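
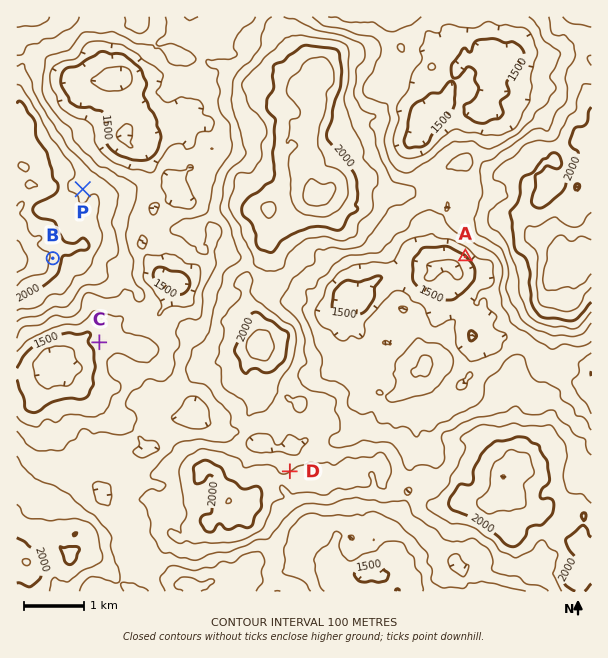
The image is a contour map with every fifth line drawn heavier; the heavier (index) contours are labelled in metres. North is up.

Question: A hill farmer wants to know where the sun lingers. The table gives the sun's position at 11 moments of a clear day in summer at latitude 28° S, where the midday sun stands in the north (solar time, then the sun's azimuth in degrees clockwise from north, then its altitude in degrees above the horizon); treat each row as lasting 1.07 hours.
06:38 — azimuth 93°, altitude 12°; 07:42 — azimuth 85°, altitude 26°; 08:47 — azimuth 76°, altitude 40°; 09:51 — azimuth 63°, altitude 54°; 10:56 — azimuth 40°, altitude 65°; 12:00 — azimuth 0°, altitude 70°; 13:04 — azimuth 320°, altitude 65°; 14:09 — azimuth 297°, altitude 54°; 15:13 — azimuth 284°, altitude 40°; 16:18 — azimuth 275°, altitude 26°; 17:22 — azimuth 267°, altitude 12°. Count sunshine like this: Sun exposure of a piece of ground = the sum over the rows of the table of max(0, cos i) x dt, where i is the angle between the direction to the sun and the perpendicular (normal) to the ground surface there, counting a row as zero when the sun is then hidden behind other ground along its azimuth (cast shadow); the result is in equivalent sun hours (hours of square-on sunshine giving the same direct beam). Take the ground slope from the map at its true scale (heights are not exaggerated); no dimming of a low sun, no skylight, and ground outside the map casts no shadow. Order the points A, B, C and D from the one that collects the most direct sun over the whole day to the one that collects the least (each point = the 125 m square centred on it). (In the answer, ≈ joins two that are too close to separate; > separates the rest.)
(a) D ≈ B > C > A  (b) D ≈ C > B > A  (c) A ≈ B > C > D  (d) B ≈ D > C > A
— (b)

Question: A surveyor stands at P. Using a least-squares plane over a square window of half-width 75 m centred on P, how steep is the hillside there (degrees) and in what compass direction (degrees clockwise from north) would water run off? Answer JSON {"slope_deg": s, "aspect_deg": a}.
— {"slope_deg": 12, "aspect_deg": 26}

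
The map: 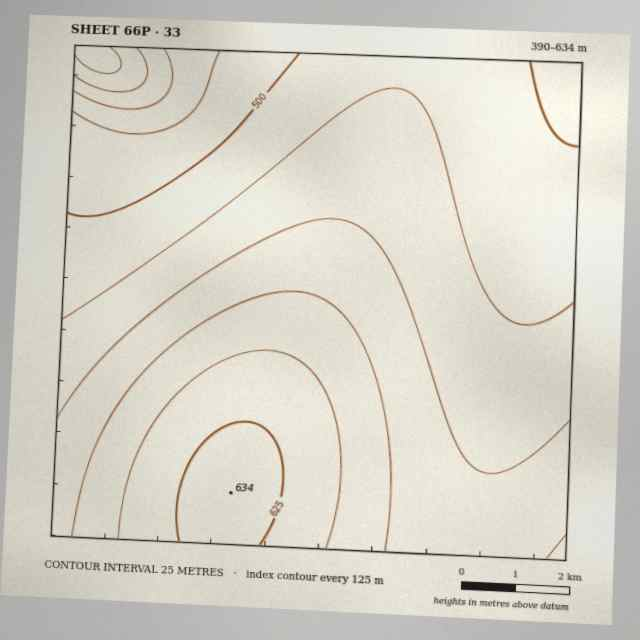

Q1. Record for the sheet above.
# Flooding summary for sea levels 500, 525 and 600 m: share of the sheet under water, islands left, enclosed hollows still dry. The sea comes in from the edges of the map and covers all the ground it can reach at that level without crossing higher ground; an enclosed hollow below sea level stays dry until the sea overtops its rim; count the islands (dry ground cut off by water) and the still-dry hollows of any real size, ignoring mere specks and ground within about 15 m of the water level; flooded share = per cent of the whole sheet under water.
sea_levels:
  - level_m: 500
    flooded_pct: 12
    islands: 0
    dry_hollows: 0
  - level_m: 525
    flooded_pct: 33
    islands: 0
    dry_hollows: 0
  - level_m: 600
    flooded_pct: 86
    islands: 0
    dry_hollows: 0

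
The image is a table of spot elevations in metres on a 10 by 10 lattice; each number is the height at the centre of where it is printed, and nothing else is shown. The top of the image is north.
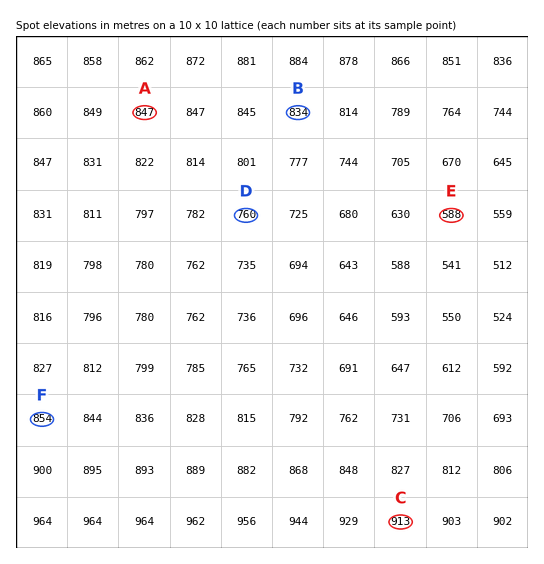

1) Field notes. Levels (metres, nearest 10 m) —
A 850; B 830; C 910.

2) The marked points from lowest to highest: E D F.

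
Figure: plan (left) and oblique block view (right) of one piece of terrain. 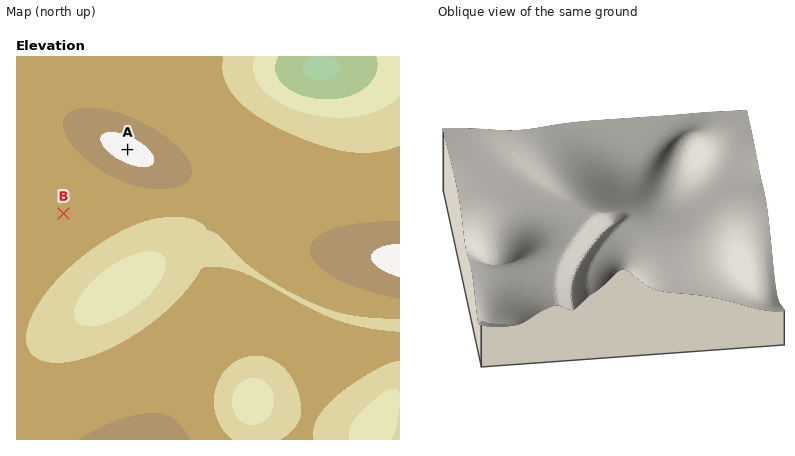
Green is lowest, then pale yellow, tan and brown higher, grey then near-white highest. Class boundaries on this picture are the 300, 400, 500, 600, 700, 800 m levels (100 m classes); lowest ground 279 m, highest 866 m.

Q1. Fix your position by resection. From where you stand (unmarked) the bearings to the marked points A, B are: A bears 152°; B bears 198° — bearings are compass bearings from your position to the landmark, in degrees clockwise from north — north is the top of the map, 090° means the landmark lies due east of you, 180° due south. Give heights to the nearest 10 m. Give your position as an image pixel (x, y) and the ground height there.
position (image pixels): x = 101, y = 99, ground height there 670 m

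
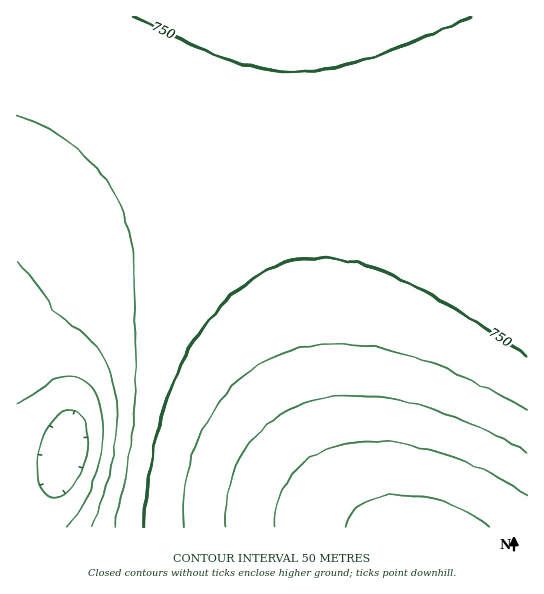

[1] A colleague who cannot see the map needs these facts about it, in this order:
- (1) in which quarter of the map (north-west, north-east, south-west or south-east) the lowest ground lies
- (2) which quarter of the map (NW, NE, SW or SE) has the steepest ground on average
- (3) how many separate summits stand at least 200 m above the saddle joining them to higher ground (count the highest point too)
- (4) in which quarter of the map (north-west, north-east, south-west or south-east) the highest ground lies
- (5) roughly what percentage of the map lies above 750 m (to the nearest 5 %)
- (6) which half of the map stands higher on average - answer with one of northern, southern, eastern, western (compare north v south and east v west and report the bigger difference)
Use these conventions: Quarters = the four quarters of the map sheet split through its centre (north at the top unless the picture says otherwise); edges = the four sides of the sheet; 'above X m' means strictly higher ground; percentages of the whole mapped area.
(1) The lowest ground is in the south-west quarter.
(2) The steepest ground, on average, is in the south-west quarter.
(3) Counting only tops that stand 200 m proud, the map has 1 summit.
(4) The highest ground is in the south-east quarter.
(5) About 35 % of the map lies above 750 m.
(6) Taken as a whole, the eastern half is higher than the western.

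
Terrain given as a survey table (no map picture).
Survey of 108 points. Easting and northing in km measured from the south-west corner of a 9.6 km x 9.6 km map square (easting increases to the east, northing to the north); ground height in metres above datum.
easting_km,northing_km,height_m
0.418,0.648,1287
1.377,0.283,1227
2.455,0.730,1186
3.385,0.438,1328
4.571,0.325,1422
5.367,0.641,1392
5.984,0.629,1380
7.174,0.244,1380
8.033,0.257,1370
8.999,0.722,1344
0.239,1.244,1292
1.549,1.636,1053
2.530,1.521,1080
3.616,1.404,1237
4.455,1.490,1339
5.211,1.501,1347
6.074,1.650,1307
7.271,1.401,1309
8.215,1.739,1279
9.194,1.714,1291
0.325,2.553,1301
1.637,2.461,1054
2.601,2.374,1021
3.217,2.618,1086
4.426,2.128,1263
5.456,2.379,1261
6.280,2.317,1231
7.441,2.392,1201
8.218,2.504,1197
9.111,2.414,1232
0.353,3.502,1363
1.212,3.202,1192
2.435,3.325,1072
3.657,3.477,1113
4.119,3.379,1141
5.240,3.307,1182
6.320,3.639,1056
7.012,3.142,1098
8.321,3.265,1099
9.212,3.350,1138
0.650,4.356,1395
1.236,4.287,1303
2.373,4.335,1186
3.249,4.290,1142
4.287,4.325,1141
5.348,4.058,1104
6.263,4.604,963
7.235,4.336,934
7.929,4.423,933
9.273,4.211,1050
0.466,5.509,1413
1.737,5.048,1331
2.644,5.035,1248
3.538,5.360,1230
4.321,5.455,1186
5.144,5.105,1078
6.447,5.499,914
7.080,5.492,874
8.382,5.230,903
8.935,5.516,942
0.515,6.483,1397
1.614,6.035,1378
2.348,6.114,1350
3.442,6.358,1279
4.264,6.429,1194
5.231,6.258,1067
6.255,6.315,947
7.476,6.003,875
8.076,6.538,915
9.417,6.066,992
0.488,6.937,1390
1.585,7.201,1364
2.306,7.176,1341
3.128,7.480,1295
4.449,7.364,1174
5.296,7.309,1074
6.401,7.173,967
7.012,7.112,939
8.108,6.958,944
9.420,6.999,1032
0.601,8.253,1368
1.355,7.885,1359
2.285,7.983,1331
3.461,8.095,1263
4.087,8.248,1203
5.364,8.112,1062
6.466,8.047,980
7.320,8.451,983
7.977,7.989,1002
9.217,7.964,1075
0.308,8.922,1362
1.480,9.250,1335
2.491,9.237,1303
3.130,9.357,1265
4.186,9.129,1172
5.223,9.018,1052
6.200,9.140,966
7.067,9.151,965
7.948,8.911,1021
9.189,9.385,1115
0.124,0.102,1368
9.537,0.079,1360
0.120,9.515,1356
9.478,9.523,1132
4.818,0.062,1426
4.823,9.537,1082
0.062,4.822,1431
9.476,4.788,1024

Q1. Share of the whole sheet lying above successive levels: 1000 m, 82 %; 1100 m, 66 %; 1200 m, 47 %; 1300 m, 29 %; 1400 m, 4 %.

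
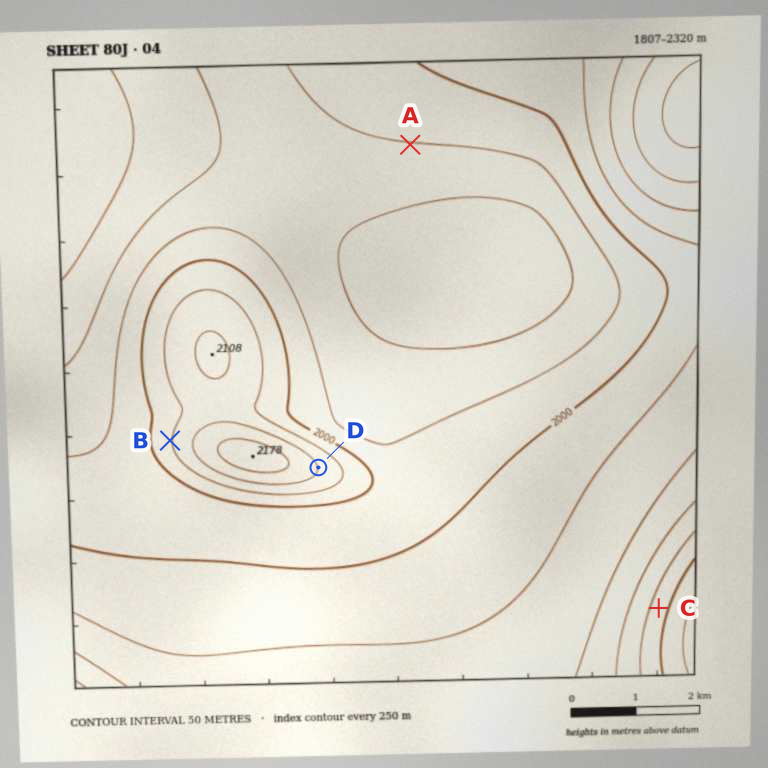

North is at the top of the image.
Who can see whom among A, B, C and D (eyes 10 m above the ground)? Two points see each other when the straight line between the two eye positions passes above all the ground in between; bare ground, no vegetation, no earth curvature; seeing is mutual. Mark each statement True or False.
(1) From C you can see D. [True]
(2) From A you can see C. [True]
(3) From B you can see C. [False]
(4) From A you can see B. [False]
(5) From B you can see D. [False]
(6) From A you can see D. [True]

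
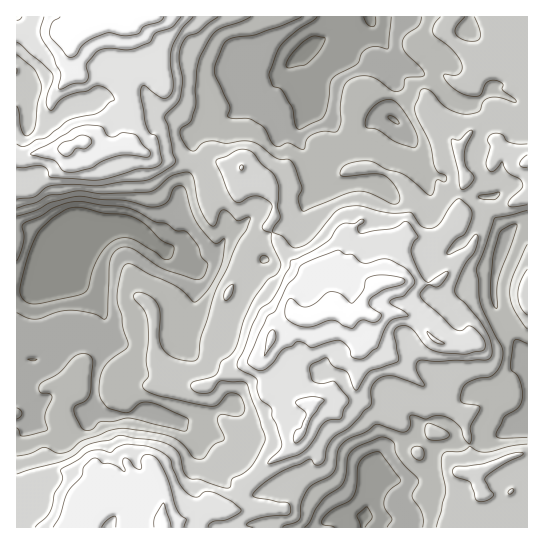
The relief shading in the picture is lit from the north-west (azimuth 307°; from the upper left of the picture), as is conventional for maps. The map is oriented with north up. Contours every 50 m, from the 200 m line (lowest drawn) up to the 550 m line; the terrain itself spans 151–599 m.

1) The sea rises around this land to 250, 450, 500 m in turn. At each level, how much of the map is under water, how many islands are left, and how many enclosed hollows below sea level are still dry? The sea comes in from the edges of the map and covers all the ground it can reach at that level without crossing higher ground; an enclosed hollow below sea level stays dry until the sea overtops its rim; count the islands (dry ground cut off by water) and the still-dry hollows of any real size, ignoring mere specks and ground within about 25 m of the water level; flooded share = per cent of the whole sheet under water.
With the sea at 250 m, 9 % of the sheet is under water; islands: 0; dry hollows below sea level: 0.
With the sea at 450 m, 78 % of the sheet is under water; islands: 1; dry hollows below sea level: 0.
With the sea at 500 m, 90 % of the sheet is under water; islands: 2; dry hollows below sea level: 0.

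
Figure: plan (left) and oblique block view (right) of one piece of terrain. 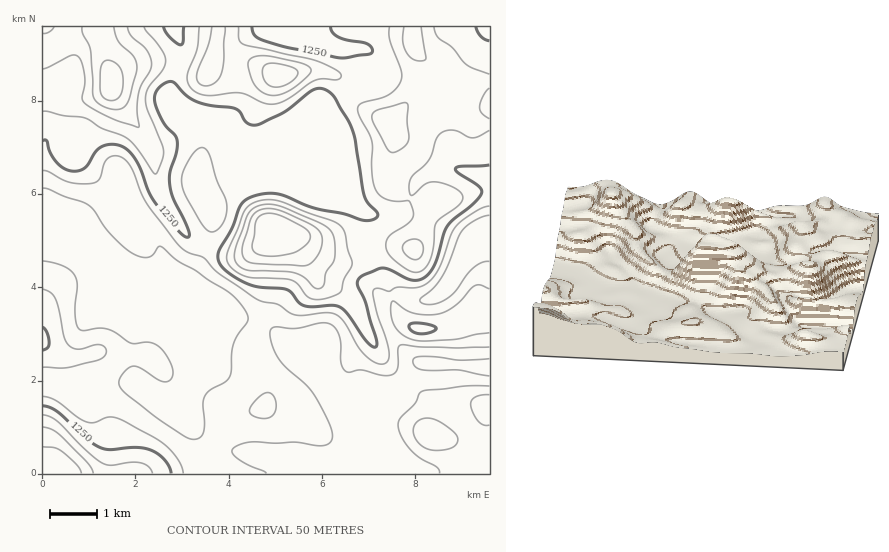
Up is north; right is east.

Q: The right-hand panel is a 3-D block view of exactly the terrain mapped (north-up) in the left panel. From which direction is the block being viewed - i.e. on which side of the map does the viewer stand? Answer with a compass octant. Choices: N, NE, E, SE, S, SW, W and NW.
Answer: S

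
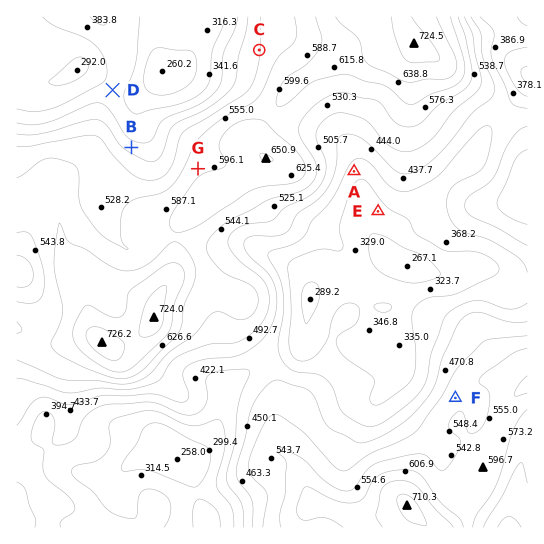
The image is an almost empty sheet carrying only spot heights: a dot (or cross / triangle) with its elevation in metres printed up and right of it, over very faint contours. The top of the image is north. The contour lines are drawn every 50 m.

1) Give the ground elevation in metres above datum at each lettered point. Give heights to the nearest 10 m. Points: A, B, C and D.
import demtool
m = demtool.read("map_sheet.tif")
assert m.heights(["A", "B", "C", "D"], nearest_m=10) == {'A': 380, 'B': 430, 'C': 500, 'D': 360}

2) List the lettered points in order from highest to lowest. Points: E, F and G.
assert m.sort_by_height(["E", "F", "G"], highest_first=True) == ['G', 'F', 'E']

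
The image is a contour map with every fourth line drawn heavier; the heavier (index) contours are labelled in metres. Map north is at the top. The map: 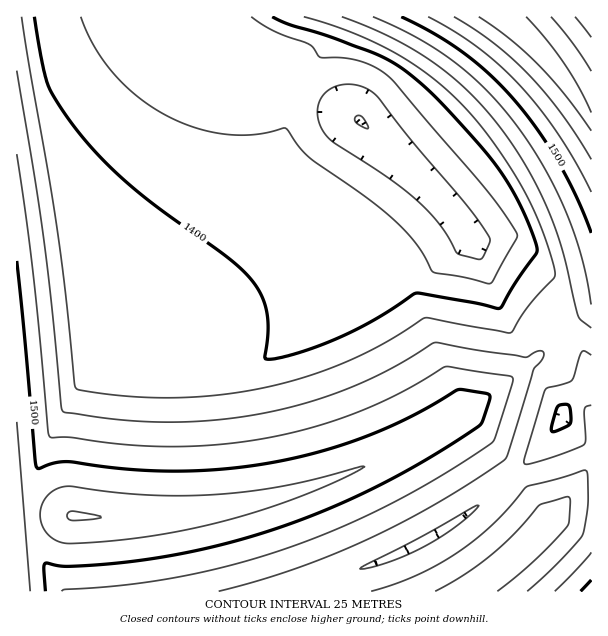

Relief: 1325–1595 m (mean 1435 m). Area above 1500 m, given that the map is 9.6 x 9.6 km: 14.5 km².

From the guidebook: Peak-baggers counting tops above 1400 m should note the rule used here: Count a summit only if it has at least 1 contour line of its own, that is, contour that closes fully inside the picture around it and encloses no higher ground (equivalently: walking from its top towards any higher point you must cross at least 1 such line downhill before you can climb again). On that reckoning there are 1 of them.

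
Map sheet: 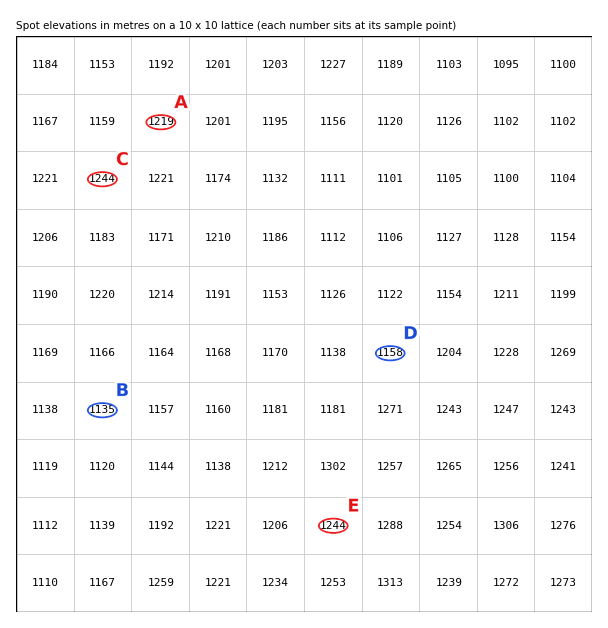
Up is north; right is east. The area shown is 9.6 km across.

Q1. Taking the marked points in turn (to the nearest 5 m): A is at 1220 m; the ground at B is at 1135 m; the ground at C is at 1245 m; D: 1160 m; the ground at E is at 1245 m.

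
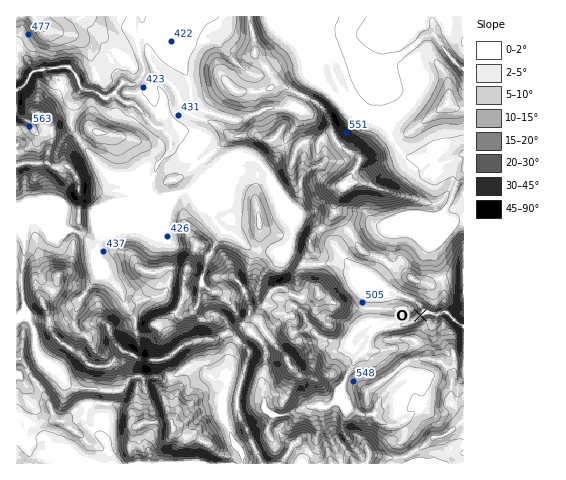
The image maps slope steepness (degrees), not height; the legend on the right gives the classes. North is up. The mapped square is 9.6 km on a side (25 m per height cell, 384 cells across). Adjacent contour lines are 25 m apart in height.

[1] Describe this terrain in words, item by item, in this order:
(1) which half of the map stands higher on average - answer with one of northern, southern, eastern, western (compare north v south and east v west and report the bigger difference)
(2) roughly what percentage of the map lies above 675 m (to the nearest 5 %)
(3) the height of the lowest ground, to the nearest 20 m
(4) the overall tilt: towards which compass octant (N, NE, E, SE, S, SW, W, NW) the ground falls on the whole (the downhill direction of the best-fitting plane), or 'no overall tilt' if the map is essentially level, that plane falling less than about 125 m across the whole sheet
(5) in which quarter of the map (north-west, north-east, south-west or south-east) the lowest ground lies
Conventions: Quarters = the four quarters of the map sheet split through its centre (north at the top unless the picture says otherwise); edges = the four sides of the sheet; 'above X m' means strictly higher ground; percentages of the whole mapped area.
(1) On average the southern half of the map is the higher ground.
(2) Ground above 675 m makes up about 15 % of the sheet.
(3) The lowest ground is at about 300 m.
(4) On the whole the ground falls towards the north.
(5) The lowest ground is in the north-west quarter.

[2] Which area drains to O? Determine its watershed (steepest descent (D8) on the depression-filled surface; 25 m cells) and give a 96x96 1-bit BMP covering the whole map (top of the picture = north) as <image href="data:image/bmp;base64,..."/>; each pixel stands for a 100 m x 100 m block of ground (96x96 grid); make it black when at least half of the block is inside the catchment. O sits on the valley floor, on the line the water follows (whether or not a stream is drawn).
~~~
<image width="96" height="96" href="data:image/bmp;base64,Qk2+BAAAAAAAAD4AAAAoAAAAYAAAAGAAAAABAAEAAAAAAIAEAAATCwAAEwsAAAIAAAAAAAAA////AAAAAAAAAAAAAAAHgH/gAAAAAAAAAAAPwP/x4AAAAAAAAAAf4f//+AAAAAAAAAAf4////gAAAAAAAAAf9////wAAAAAAAAA//////4AAAAAAAAA///////AAAAAAAAB///////wAAAAAAAB///////4AAAAAAAD///////8AAAAAAAD///////8AAAAAAAH///////4AAAAAAAH///////wAAAAAAAH///////gAAAAAAAH///////gAAAAAAAD///////gAAAAAAAD///////gAAAAAAAD///////wAAAAAAAD///////gAAAAAAAB///////gAAAAAAAB///////AAAAAAAAB///////AAAAAAAAA//////4AAAAAAAAA//////wAAAAAAAAA//////wAAAAAAAAB//////gAAAAAAAAH/////+AAAAAAAAAH//////AAAAAAAAAH//////gAAAAAAAAD//////gAAAAAAAAB//////AAAAAAAAAAP/////AAAAAAAAAAH/////AAAAAAAAAAH///4AAAAAAAAAAAH//AAAAAAAAAAAAAD/+AAAAAAAAAAAAAD4AAAAAAAAAAAAAABwAAAAAAAAAAAAAAAAAAAAAAAAAAAAAAAAAAAAAAAAAAAAAAAAAAAAAAAAAAAAAAAAAAAAAAAAAAAAAAAAAAAAAAAAAAAAAAAAAAAAAAAAAAAAAAAAAAAAAAAAAAAAAAAAAAAAAAAAAAAAAAAAAAAAAAAAAAAAAAAAAAAAAAAAAAAAAAAAAAAAAAAAAAAAAAAAAAAAAAAAAAAAAAAAAAAAAAAAAAAAAAAAAAAAAAAAAAAAAAAAAAAAAAAAAAAAAAAAAAAAAAAAAAAAAAAAAAAAAAAAAAAAAAAAAAAAAAAAAAAAAAAAAAAAAAAAAAAAAAAAAAAAAAAAAAAAAAAAAAAAAAAAAAAAAAAAAAAAAAAAAAAAAAAAAAAAAAAAAAAAAAAAAAAAAAAAAAAAAAAAAAAAAAAAAAAAAAAAAAAAAAAAAAAAAAAAAAAAAAAAAAAAAAAAAAAAAAAAAAAAAAAAAAAAAAAAAAAAAAAAAAAAAAAAAAAAAAAAAAAAAAAAAAAAAAAAAAAAAAAAAAAAAAAAAAAAAAAAAAAAAAAAAAAAAAAAAAAAAAAAAAAAAAAAAAAAAAAAAAAAAAAAAAAAAAAAAAAAAAAAAAAAAAAAAAAAAAAAAAAAAAAAAAAAAAAAAAAAAAAAAAAAAAAAAAAAAAAAAAAAAAAAAAAAAAAAAAAAAAAAAAAAAAAAAAAAAAAAAAAAAAAAAAAAAAAAAAAAAAAAAAAAAAAAAAAAAAAAAAAAAAAAAAAAAAAAAAAAAAAAAAAAAAAAAAAAAAAAAAAAAAAAAAAAAAAAAAAAAAAAAAAAAAAAAAAAAAAAAAAAAAAAAAAAAAAAAAAAAAAAAAAAAAAAAAAAAAAAAAAAAAAAAAAAAAAAAAAAAAAAAAAAAAAAAAAAAAAAAAAAAAAAAAAAAAAAAAAAAAAAAAAAAAAAAAAAAA="/>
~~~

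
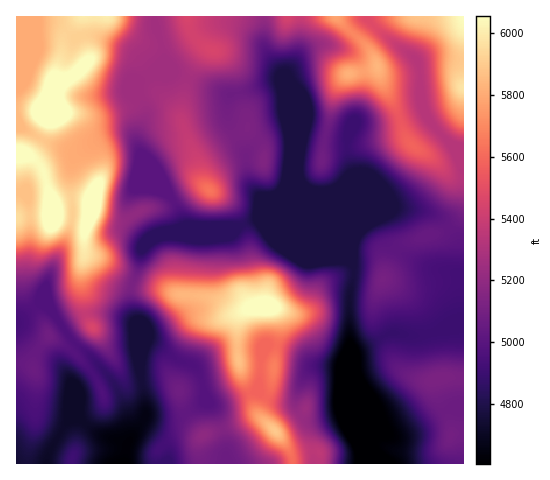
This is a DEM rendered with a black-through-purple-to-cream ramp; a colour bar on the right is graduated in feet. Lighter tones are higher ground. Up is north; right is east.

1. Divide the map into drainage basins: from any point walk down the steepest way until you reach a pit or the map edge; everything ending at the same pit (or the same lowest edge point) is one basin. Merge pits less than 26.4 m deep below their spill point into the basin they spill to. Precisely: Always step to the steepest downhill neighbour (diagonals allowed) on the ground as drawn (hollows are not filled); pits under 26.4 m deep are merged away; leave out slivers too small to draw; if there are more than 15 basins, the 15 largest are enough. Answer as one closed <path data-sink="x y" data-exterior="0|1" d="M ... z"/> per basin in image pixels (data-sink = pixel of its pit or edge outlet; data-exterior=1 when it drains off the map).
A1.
<path data-sink="371 463" data-exterior="1" d="M463 16l-382 0-18 23-1 15-10 40-1 17-7 23-13 18-15 2 0 63 44-1 22 3 7-1-5 20 1 15 11 6 24 23 18 6 24 1 17 6 29 2 14 6 10 8 6 1 6-2-6 10 0 37 3 15 10 20 7 22 25 26 8 14 2 10 170 0z"/><path data-sink="124 463" data-exterior="1" d="M60 216l-35 0-9 2 0 245 276 1-1-10-8-14-25-26-7-22-10-20-3-15 0-37 6-8-12-1-10-8-14-6-29-2-17-6-24-1-18-6-24-23-11-6-1-15 6-20z"/><path data-sink="17 24" data-exterior="1" d="M80 16l-64 1 1 137 14-2 13-18 7-23 1-17 10-40 1-15z"/>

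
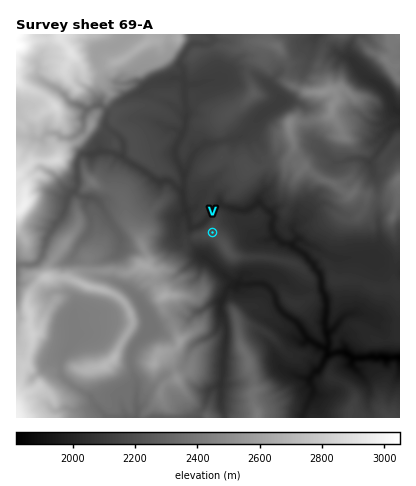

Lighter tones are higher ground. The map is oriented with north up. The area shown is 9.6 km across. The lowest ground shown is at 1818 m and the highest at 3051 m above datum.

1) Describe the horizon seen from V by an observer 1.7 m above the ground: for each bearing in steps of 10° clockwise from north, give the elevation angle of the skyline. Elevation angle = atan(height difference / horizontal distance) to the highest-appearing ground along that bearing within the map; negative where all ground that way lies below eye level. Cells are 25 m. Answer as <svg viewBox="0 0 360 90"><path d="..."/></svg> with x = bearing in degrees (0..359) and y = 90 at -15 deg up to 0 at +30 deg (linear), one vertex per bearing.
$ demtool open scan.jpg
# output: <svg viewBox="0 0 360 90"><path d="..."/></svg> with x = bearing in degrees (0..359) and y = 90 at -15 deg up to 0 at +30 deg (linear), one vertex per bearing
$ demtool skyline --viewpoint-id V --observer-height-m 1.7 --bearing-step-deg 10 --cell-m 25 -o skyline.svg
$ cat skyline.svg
<svg viewBox="0 0 360 90"><path d="M0 60l10-2 10-2 10 0 10-5 10 2 10 2 10 0 10 2 10 3 10 3 10-1 10-5 10-4 10-1 10 7 10-1 10-1 10 1 10-13 10-4 10-6 10 0 10 1 10-3 10 5 10 3 10 4 10-4 10 3 10 2 10 0 10 0 10 3 10 0 10 0"/></svg>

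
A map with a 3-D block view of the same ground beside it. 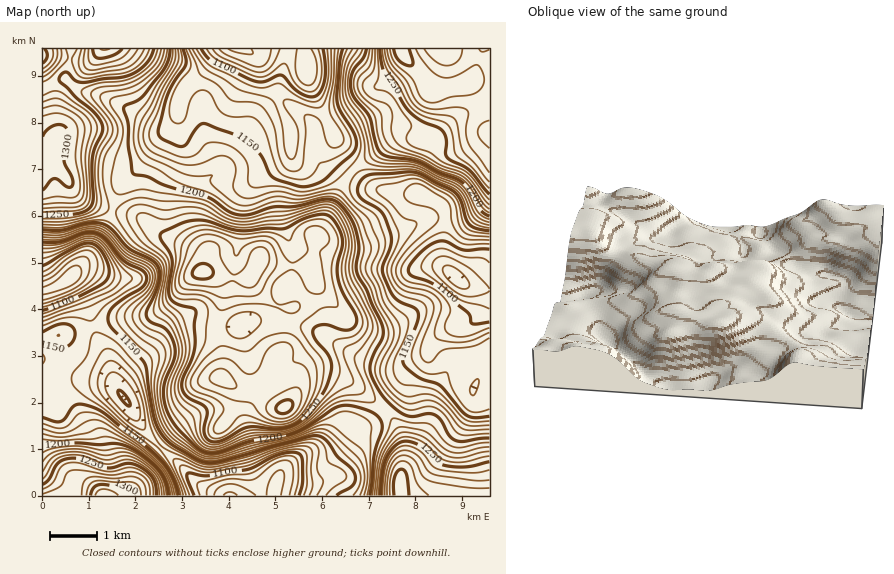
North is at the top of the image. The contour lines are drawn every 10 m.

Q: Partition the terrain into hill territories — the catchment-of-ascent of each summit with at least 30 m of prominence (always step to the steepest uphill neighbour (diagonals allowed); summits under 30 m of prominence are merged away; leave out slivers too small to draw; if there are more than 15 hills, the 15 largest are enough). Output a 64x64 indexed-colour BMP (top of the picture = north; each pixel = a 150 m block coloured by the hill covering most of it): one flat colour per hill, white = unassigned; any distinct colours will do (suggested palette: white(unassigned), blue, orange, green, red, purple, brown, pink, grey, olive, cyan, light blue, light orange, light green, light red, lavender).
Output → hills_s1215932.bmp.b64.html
<image width="64" height="64" href="data:image/bmp;base64,Qk12CAAAAAAAAHYAAAAoAAAAQAAAAEAAAAABAAQAAAAAAAAIAAATCwAAEwsAABAAAAAAAAAA////ALR3HwAOf/8ALKAsACgn1gC9Z5QAS1aMAMJ34wB/f38AIr28AM++FwDox64AeLv/AIrfmACWmP8A1bDFAEREREREREREREREREIiIiIlVVVVVVVVVVVVVVVVVVVVRERERERERERERERCIiIiIiVVVVVVVVVVVVVVVVVVVVVEREREREREREREQiIiIiIiIlVVVVVVVVVVVVVVVVVVVURERERERERERERCIiIiIiIiVVVVVVVVVVVVVVVVVVVVRERERERERERERCIiIiIiIiIlVVVVVVVVVVVVVVVVVVVEREREREREREQiIiIiIiIiIiIlVVVVVVVVVVVVVVVVVUREREREREREQiIiIiIiIiIiIiIlVVVVVVVVVVVVVVVVREREREREREQiIiIiIiIiIiIiIiJVVVVVVVVVVVVVVVVEREREREREQiIiIiIiIiIiIiIiIiJVVVVVVVVVVVVVVURERERERERCIiIiIiIiIiIiIiIiIlVVVVVVVVVVVVVVRERERERERCIiIiIiIiIiIiIiIiIiIiIlVVVVVVVVVVVERERERERCIiIiIiIiIiIiIiIiIiIiIiJVVVVVVVVVVUREREREREIiIiIiIiIiIiIiIiIiIiIiIiVVVVVVVVVVREREREREIiIiIiIiIiIiIiIiIiIiIiIiIlVVVVVVVVVEREREREIiIiIiIiIiIiIiIiIiIiIiIiIiJVVVVVVVVUREREREQiIiIiIiIiIiIiIiIiIiIiIiIiIiVVVVVVVVREREREQSIiIiIiIiIiIiIiIiIiIiIiIiIiJVVVVVRFVERERERBEiIiIiIiIiIiIiIiIiIiIiIiIiIlVVVVRERUREREREERIiIiIiIiIiIiIiIiIiIiIiIiISJVVVRERFREREREQRESIiIiIiIiIiIiIiIiIiIiIRERESVUREREREREREQRERESIiIiIiIiIiIiIiIiIiEREREREURERERERERERBERERIiIiIiIiIiIiIiIiIhERERERERFERERERERERBERERESIiIiIiIiIiIiIiIhEREREREREURERERERERBERERERESIiIiIiIiIiIiIREREREREREREUREREREREEREREREREREREREiIiIRERERERERERERERERREREREQREREREREREREREREREREREREREREREREREREURERERBERERERERERERERERERERERERERERERERERERFERERBERERERERERERERERERERERERERERERERERERERREREERERERERERERERERERERERERERERERERERERERFkREERERERERERERERERERERERERERERERERERERERE2ZkQRERERERERERERERERERERERERERERERERERETMzZmYRERERERERERERERERERERERERERERERERERETMzNmZmERERERERERERERERERERERERERERERERERETMzM2ZmZhERERERERERERERERERERERERERERERERETMzMzZmZmYRERERERERERERERERERERERERERERERERMzMzNmZmZhEREREREREREREREREREREREREREREREREzMzM2ZmZmYRERERERERERERERERERERERERERERERETMzMzZmZmZhEREREREREREREREREREREREREREREREREzMzNmZmZmYRERERERERERERERERERERERERERERERETMzM2ZmZmZmERERERERERERERERERERERERERERERERMzMzZmZmZmYREREREREREREREREREREREREREREREREzMzNmZmZmZhEREREREREREREREREREREREREREREREzMzM2ZmZmZmYREREREREREREREREREREREREREREREzMzMzZmZmZmZhEREREREREREREREREREREREREzMzMzMzMzNmZmZmZmYRERERERERERERERERERERETMzMzMzMzMzM2ZmZmZmZhERERERERERERERERERERETMzMzMzMzMzMzZmZmZmZmYRERERERERERERERERERETMzMzMzMzMzMzNmZmZmZmZmERERERERERERERERERETMzMzMzMzMzMzM2ZmZmZmZmZhEREREREREREREUREETMzMzMzMzMzMzMzZmZmZmZmZmYRERERERERERERRERBMzMzMzMzMzMzMzNmZmZmZmZmZmERERERERERERFEREQzMzMzMzMzMzMzM2ZmZmZmZmZmYREREREREREREURERDMzMzMzMzMzMzMzZmZmZmZmZmZmEREREREREREURERDMzMzMzMzMzMzMzNmZmZmZmZmZndxERERERERERREREMzMzMzMzMzMzMzM2ZmZmZmZmZ3d3ERERERERERFEREMzMzMzMzMzMzMzMzZmZmZmZmd3d3cRERERERERFEREQzMzMzMzMzMzMzMzNmZmZmZnd3d3d3EREREREREUREQzMzMzMzMzMzMzMzM2ZmZmd3d3d3d3cRERERERERRERDMzMzMzMzMzMzMzMzhmZnd3d3d3d3d3ERERERERRERDMzMzMzMzMzMzMzMzOIhnd3d3d3d3d3dxERERERFEREMzMzMzMzMzMzMzMzM4iId3d3d3d3d3d3cRERERFEREQzMzMzMzMzMzMzMzMziIh3d3d3d3d3d3d3EREREURERDMzMzMzMzMzMzMzMzOIiHd3d3d3d3d3d3dxEREUREREMzMzMzMzMzMzMzMzM4iId3d3d3d3d3d3d3EREUREREQzMzMzMzMzMzMzMzMz"/>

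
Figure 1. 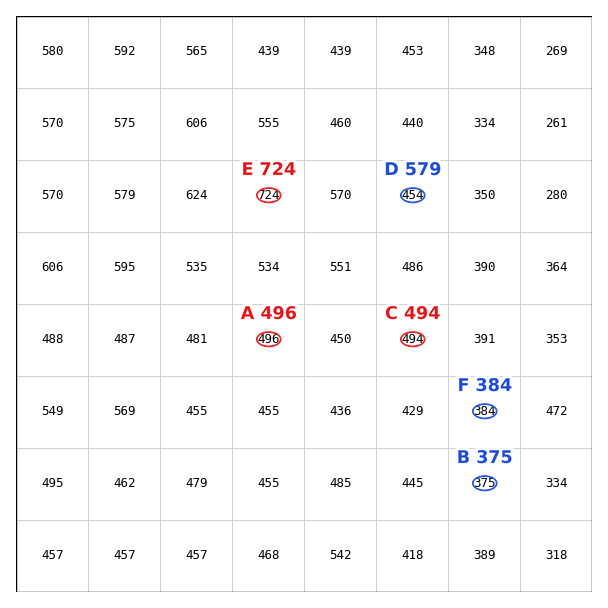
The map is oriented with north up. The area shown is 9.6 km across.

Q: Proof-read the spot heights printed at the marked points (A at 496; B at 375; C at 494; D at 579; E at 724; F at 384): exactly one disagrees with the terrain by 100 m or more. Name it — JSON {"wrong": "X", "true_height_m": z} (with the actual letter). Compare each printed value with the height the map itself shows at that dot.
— {"wrong": "D", "true_height_m": 454}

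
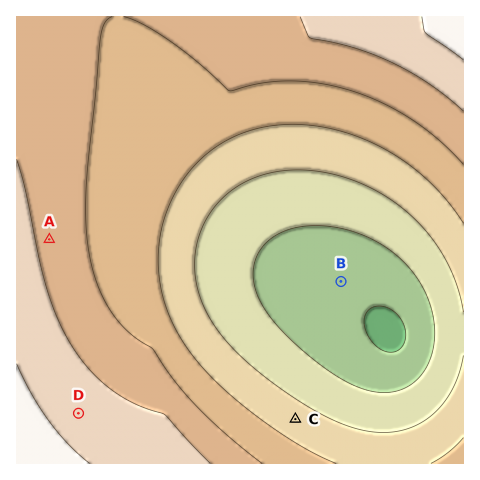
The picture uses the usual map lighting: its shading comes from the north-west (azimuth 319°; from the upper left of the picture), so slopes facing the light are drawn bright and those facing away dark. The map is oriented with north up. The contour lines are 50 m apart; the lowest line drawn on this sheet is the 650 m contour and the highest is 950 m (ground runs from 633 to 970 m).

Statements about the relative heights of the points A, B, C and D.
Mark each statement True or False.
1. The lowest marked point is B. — True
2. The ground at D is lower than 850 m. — False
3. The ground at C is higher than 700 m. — True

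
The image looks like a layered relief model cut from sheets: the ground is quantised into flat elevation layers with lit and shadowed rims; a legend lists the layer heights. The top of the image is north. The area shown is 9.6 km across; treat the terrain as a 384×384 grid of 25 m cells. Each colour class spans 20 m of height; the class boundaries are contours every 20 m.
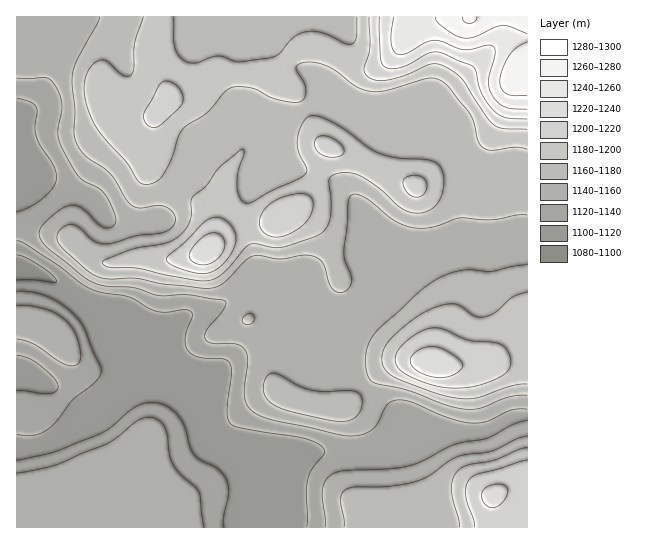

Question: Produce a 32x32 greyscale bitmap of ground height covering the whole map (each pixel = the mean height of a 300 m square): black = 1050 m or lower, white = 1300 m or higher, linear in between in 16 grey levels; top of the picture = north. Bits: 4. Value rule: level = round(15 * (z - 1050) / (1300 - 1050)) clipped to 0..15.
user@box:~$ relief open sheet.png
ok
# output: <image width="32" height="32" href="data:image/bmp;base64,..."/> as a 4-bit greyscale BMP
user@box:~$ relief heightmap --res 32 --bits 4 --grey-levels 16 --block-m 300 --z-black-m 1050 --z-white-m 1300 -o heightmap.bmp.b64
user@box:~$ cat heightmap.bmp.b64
<image width="32" height="32" href="data:image/bmp;base64,Qk12AgAAAAAAAHYAAAAoAAAAIAAAACAAAAABAAQAAAAAAAACAAATCwAAEwsAABAAAAAAAAAAAAAAABEREQAiIiIAMzMzAERERABVVVUAZmZmAHd3dwCIiIgAmZmZAKqqqgC7u7sAzMzMAN3d3QDu7u4A////AGZmZmZmZVREREZ3d3d4mqpmZmZmZmVURERWd3d3eJqqZmZmZmZlVEREVmd3d3iaqlZmZmZmVUREREVWZmZ4mZpEVWZmZVREREREVVVVZneIRERFZmVERERERVVVVVVWZ1VENFZlRERVVWZmVVVVVVZVRDNEVENEVnd3d2VVZ3ZmREREM0MzRGd3d3dmZ4mId0RFVDMzM0RmdmZmeJqqqZhFVlQzM0REVmZmZnmruqqZVmZDMzNFVWZmZmZ4mqqZmWZlQzMzRWZmZmZmZ4mZiIhmVDMzREVWZmZmZmZ4iIiIVEM0RVVWZmZWZmZmZ3h3iDM0VmZ3iIZlZmd2ZmZ3d3czRniIiZqoZmZndmZmZmZnRWd3eIibuYiHd3ZmZmZmZlVnZmZ3iamJmYh2ZmZmZmZFZmVmZniZiaqYdmd3d3d3RFVVZ3d4iIiZmHZ4mYd3d0RFVniHeIh3iIh3iZmHeIhERWd4iHeIh3eIiIiYh3iIRFZ3iIh3eId4mZiHd3d4iERWeImYh3eHeJmId3d3iIhEVoiZmYh3d3iId3d3d4mqRFaJmZmYh3iIh3d3d3iKzFVXiYiZmIiIiHd4iId4m91mZ4iImYiIiIh4iZqYiaveZmZ4iIiIiIiIiImruqu7zWZmd3iId3d3eIiIq8zMzM1mZmd4iHd3d3d3eKvM3e3d"/>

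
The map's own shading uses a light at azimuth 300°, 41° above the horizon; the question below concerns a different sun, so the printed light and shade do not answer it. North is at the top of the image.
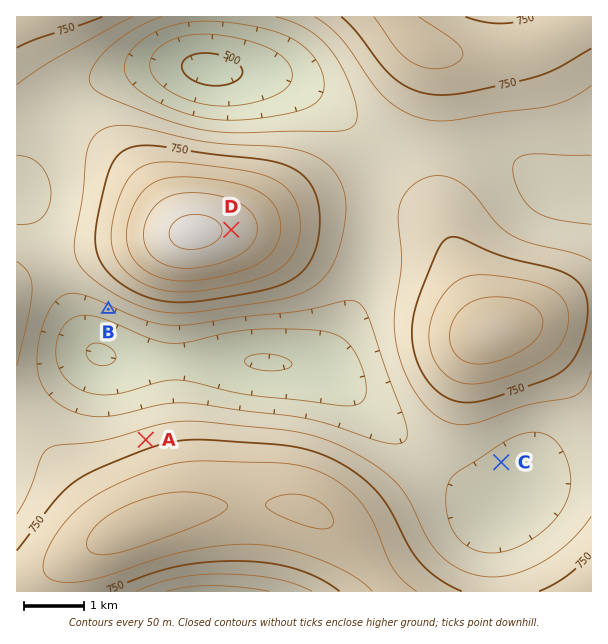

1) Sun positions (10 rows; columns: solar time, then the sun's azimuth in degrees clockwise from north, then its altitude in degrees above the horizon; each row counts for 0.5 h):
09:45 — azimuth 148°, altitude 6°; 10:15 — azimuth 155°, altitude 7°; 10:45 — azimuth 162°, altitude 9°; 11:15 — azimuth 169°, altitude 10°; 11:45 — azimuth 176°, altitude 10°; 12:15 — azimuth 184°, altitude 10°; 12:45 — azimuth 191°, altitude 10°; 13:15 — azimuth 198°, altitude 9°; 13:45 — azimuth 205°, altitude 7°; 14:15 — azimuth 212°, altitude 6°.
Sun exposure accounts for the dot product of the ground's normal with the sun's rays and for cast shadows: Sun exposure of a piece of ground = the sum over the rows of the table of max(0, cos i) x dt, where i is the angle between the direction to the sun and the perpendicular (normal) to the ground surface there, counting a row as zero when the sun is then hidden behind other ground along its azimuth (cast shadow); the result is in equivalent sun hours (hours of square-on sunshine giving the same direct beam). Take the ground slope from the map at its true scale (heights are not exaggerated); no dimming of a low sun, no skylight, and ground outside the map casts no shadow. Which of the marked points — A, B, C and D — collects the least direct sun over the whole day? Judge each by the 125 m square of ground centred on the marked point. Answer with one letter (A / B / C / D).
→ A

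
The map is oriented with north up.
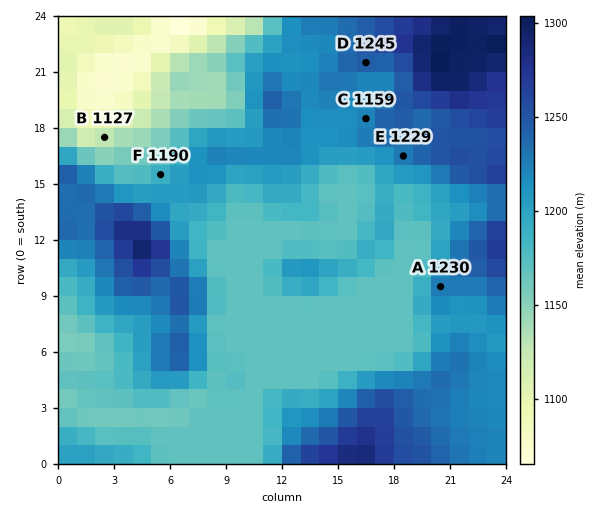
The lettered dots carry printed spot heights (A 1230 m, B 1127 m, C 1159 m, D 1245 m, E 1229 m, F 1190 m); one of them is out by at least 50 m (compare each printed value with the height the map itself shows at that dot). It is C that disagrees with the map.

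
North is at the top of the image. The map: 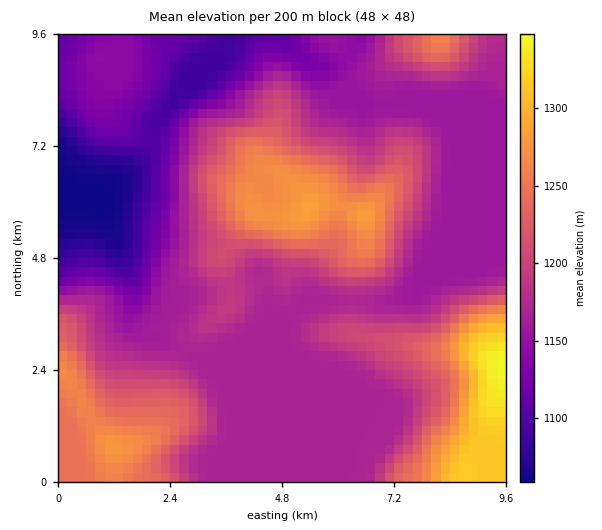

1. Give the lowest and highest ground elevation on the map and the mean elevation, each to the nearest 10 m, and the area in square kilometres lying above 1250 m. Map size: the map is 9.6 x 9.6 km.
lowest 1060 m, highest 1350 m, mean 1180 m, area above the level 12.7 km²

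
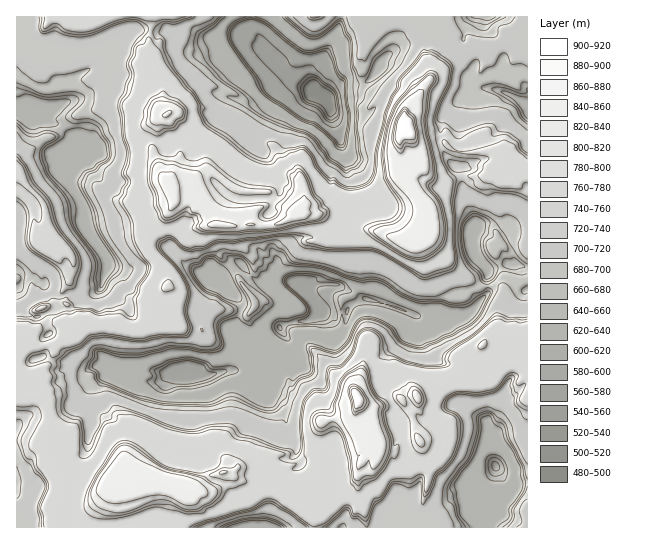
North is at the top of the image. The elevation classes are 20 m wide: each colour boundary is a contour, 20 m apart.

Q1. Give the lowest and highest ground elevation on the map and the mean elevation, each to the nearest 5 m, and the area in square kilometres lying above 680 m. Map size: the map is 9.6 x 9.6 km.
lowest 490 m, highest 910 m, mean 720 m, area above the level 69.2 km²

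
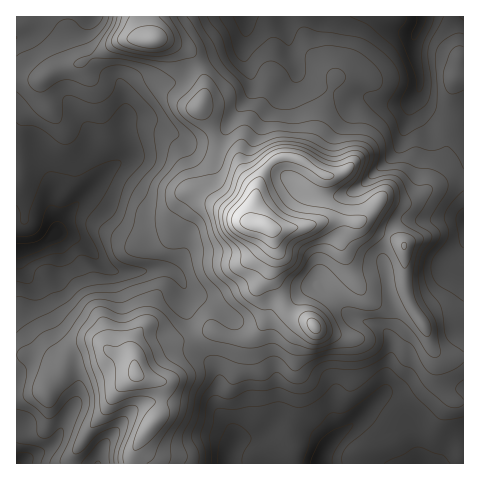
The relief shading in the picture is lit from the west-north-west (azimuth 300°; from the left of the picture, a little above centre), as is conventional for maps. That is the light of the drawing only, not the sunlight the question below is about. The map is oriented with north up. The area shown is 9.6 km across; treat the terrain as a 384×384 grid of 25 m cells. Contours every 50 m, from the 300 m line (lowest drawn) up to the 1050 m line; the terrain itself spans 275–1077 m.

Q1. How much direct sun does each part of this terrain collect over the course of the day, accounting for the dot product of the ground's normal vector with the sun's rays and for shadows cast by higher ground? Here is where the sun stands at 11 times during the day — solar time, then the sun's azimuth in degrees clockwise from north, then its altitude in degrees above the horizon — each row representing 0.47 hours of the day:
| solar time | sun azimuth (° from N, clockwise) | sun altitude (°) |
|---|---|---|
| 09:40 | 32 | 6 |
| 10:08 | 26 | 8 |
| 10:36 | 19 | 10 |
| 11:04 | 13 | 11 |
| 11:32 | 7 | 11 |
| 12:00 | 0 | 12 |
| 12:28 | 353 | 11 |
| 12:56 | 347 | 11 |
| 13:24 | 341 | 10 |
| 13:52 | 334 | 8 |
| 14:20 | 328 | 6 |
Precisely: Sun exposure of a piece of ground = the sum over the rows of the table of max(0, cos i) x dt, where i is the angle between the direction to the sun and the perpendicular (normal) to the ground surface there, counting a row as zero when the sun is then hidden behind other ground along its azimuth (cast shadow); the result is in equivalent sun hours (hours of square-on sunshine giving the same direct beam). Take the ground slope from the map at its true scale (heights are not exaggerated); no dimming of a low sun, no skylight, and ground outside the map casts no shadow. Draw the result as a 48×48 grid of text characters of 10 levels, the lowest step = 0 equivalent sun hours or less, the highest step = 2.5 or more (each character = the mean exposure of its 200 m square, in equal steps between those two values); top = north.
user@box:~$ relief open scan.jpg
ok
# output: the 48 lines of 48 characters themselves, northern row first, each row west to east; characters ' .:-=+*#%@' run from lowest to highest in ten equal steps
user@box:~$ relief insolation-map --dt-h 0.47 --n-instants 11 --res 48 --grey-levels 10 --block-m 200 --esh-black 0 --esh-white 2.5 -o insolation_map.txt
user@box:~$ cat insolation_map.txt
--======+++++*****+++++==========+==+==-:::-===+
::--===+*##***##**++**+====++==+*****++=:.:+*++*
====+++*#*=-::::-=+*++===++++==+********+==+++**
*++++**#+.       .:=====++++===+++**++***+====+*
=++++++=.          :=++++++++=-==+++=+++++=--==-
=+++-:...         .-+**#*=+++=--========++=::-=-
-=-:   ...       .:=***#*+=====-----------=-:---
..      ..      .-=**+++++=--=+=--:::.:::.:--:. 
...::.          :+**+==-=+====+==--:::....-==:..
..:--:.         .-+=----**+=++++==--===---++=-::
....:::.            .::=*++***+++===++**+++++=--
.   .::......:-:.    :-+*+*###***+++++*+==++===-
..   .::::...:---.  .-+**+#%@@%#*+*#%#*+=+*+=---
::......:::::::---::-=+*+*@@@@@@##%@@@*==+++=---
--::...::..::::-======+**%@@@@@@@@@@@#=-=*+++=--
=--::::::.:-=====+**===*%@%=..-#@@@@*::=##++++=-
=--:::::.:-=++****#*++++%@*.   .+%#-..-@@#***+==
--:::::..-=++++*###*++++#%*=-.       -%@@*++++=-
.::.::..-===++======+*****+++=:.    :*@%*+++-:::
.::.:..-====++=-:..:=#@%#++**+==-::=*#*-:-=-....
:::.  -+=======-.  .:+#%*+*##########*-  ...... 
--:. .-=++++=--:..  .:=+=+*#@@@@%*+++=. .:..::::
.....:::=+++=--::. ......::=++=-.  ..  .-****+=-
   :-=-..-===-::::::.                  .=#%*=::-
  .+***-..----::.::::.            ..    :-:   .-
-+#%#*+*-......  .:--::.    ..     ....  ... .:-
##%#**+++-        :::::.            :::....:::--
*===++++**=::-=+=:....             .:--::::-----
*+-===+*##%%%%%*+-:.     .       ...:--:::-=====
**+=++*%@%##**+=---:.. ...   ::::....:--.:==++++
++++***#%%#****+--=--:.     .-=*+-.  .:-:.=+====
=++++****####%%#+====:.    .:=*%%*-    .:.-**=--
=+++++**+*%%%#*+++===-::.....:=*#*+=.     .=*=::
+++*+++***#%#=::-==------:.    .:-=**+-    .-=--
++++*+=-+****+=----:..:::.        .:--=:    .=++
+==++=:.:-=+**+=--:.                   ......=++
--===-:::.:==+====-:.                   .....:--
.-==--:...:-=+*##*+=:......               ..  ..
:==-:....:--:-+**+=::...                  ..    
===-.  ..:-.   ....  ..                 .......:
-:::.  .::.      .:.                   .::...:-=
      .--.    :--:::.                 .:-:....::
     .-+-    -*+-:.::.  ......       .---:::.   
...  :=+.   :+=.  ..::. ...:::...   :-----:::.  
-::..-+-   .+-   ..::.....::--:.   :==----::::.:
.   :+=.   +=. ..:-==:.:-------:..:===--:::..:-=
   -++.   -+:..::-===::-----:::..:++-:::.:...:-=
 .=+=:   .-:...:::::-::::::::::..:-::::...::.:::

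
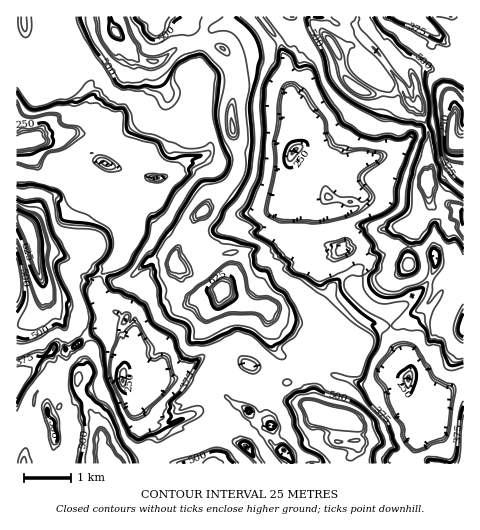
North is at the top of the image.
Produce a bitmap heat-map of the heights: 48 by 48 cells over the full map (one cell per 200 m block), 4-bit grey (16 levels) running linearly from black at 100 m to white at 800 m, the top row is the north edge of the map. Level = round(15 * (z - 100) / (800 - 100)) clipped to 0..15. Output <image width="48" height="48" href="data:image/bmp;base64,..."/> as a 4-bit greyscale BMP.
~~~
<image width="48" height="48" href="data:image/bmp;base64,Qk32BAAAAAAAAHYAAAAoAAAAMAAAADAAAAABAAQAAAAAAIAEAAATCwAAEwsAABAAAAAAAAAAAAAAABEREQAiIiIAMzMzAERERABVVVUAZmZmAHd3dwCIiIgAmZmZAKqqqgC7u7sAzMzMAN3d3QDu7u4A////AHd3d4mruod3eImZmHZ3ZneJmqmGVVVmZ3d3d3mrqYd3d3eIh2Z3ZnmZqqqHZURVVnd4h3mrmHZ3d3d3d2d3d4mau7qYZTNEVnd4h3mql1VWZ3d3d3d2d5mqu7qXVDMzVnd4h3mZhlVVZnd3d3dmeJu7u7qGVDMzRnd4d3mZdURVZ2d3d2Z3eKu7u6l1QzMzRnd4d4mYdDNFZ3d3d3d3eau6qYdVMzMzRWd3d5mHYzM0Vnd3d3d3eJmYh3ZVMzMzRVd3eJl3QzMzRXd3d3d3d3iHd2VUMzM0VVV3d5mGMzMzRWd3d3d3d3d3d3ZDMzNFVVVnd4mGMzMzRVZ3d2Z3d3d3d3ZTMzRVZnZmd3h2QzNEVnd3d3d3h3d3d3dVMzRVd3d2Zmd2QzNVV3d3d3eIh3d3d3dlREVWd5iHd3dlVDRVZ4mYh3iZmHd3d3dlVVVneJmYiHdVVEVWd4mZmJmZmYd3d3dlVVZ3eZmZmHdlVFVniZq6mZmqmYd3d2ZlVmZ3eJmZmHdVVVV4mau7u7u7qXd3dmVVVWd3eIm7mXZVVWd4mbu9y7u6mHd3ZlVWZVZ3d4q7mHZVZnd4mau93LmZh3d3ZVVndmZ3d4rLl3ZWd3d5mpm826mYd3ZmZVZ3d3d3d4vLh3dlZneJq6mau6mYdmVVVWVneYd3d5zKh3d1VWiZu6mZqph3dlVVVVVneZdmd6zKmHd3VWeJqpmZqph3ZVVVRFVneIdmd73Kl3d3VVZ5mpmZmZh2VVVVRFV3eIh3iM3Kh3d3VVV4mZmYh3dVVVVVVVZ4iZl4mt25d3ZmVVV3iZmYd3ZVVVVVVVd4mZmJm9yoZmVVVVVneZupd2VUQzMzRFVniZmZq6mYZlVVVVVVeJq5h2VTMzMzNEVVaJmpq4iHZVVVVVVVZ4mZmHZUMzNERERVZ5qpmXd2VVVVVVVVV3mZmYZUMzNEMzRVZ5q5l1VVVVVVVVVEVXiImZdUMzMzM0VVV5u5dlVVVVVVVVVVVWd3iZdlMzMzMzRVVoqoZUNFVVVUVVVVZmZ3iZhlMzMzMzNFVomXRCM0VVVVVVVWZ3dniZhlMjMzRERFVXmWIhETNFVVVVVmd3d3mZhlMzM0VVVVVWiVISIjM0VVVWd3d3d4qphlMzM1VWd3d2iFIjMzRVVVVnd3d3d4qphlQzM1V3d3iImFI0VUVVVVVnd3d3d5qphlQzNFZ3iJmaqEI1d2ZmVWZ3d4h3d4mphlQzRWd4mZmrqEM2d3d3Znd3eIiHd4mZhlQ0VXiauqqqp1NHd3d3d3iJmZh3d4mZhlVFVnmrqZqql1Vnd3d3d3mZmZh3d4mZl1VVV4q6mZqal3d3d3d3d4maqqmHd5mZl2VWZ5qpmamZmHd3d3d3eJq7qqqYiZmZmHVnd5upmqmZh3d3d3d3eau7qZqZmaqZmHZ3eKupqpmHd3d3d3d3ibu6mZmZmZmZl3d3ibqaqZh3dmd3d3d3mry6l3mZmZmZh3d3iqmamYd2ZWd3d3d4mru5h3iZmZmYdnd3mZmamHZVVndw=="/>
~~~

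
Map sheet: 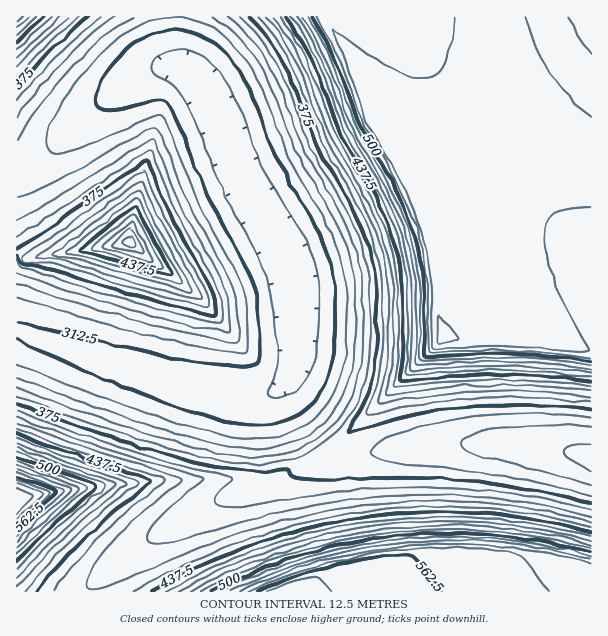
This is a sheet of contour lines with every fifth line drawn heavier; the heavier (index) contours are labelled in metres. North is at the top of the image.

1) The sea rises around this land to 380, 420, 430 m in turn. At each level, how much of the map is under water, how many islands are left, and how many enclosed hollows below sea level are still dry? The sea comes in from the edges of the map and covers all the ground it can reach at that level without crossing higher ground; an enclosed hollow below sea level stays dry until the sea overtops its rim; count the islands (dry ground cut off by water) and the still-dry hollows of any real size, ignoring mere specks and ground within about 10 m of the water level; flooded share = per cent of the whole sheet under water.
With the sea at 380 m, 45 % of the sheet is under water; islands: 1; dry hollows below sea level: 0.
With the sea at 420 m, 58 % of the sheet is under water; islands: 1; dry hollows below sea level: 0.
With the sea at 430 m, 61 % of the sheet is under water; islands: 1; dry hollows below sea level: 0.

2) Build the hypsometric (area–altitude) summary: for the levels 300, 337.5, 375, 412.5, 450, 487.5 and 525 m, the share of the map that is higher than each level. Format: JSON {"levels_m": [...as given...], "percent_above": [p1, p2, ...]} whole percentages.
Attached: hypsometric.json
{"levels_m": [300, 337.5, 375, 412.5, 450, 487.5, 525], "percent_above": [95, 74, 57, 44, 35, 29, 22]}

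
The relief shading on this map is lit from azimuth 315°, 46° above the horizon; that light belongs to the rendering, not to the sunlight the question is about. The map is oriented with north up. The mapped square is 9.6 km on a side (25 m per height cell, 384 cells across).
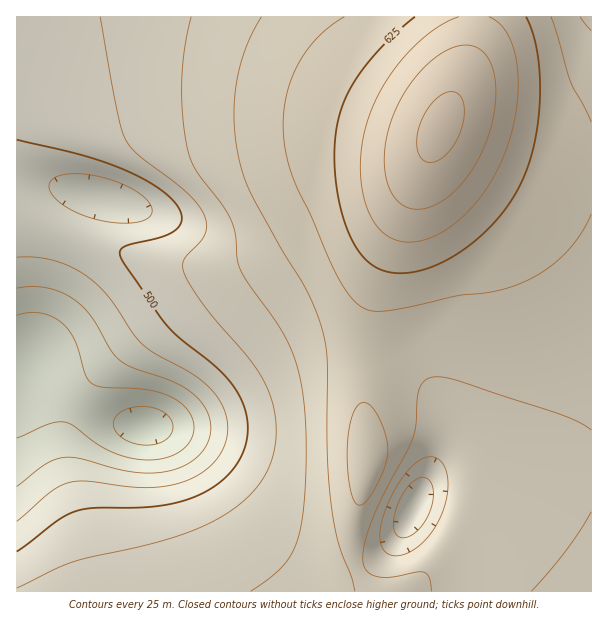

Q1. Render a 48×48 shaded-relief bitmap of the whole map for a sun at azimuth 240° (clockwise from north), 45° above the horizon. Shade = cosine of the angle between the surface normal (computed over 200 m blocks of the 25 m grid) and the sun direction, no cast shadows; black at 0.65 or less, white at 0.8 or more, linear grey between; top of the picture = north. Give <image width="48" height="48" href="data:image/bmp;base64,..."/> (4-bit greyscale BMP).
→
<image width="48" height="48" href="data:image/bmp;base64,Qk32BAAAAAAAAHYAAAAoAAAAMAAAADAAAAABAAQAAAAAAIAEAAATCwAAEwsAABAAAAAAAAAAAAAAABEREQAiIiIAMzMzAERERABVVVUAZmZmAHd3dwCIiIgAmZmZAKqqqgC7u7sAzMzMAN3d3QDu7u4A////AFVVVVVVVWZmZmZmZnd3dlRFVVZmZmZmZmZlVVVVVVZmZmZmZneHZERVVVZmZmZmZmZmVVVVVVVmZmZmZniHUyNFVVZmZmZmZmZmVVVVVVVWZmZmZ3iHUQJGZmZmZmZmZmZmVVVVVVVVZmZmZ4iYUQFGd2ZmZmZmZmZmVVVVVVVVZmZmd4mYUQBHmHZmZmZmZmZmVUREREVVZmZmd4mpYQA3qYZmZmZmZnZmVEQzM0RVZmZneImpcgAnqpdmZmZmZmZmVDMiIzRVZmZ3eJqqhAAnq5dmZmZmZmZlQyIREjRWZ3d3eJqqhRAmq5dmZmZmZmZlQxEAEjRWd4d3iJqqhSElipdmZmZmZmZVMhAAE0V4iIiIiZqpdTIkeIdmZmZmZmZUMhERNGeJmpmIiaqpdTI0Z3dmZmZmZmVVQyIjVomruqmZmaqpdTI0VmZmZmZmZlVVRERFeJu8y6qZmaqoZDM0VmZmZmZmZlVmVVVniavMy6qZmaqYZDNEVmZmZmZmZlVmZmd4mrvMy6mZmZmYZENFZmZmZmZmZlZnd4iJmru7uqmZmZmXZURFZmZmZmZmZlZ3iImZqqq6qpmImZmHZURVZmZmZmZmZmZ4iZmZmqqqmZiIiZmHZVVWZmZmZmZmZmd4mZmZmZmZmYiIiZmHZlVmZmZmZmZmZmeJmaqpmZmYiIiIiJmHdmZmZ3ZmZmZmZneJmqqpmZiIiIiIiImId2ZmZ3ZmZmZmZniJmqqZmYiIiIiIiImId3dmZmZmZmZmZniJmamZmIiIiIiIiImYh3d3ZmZmZmZmZniJmZmZiIiIiIiIiJmZiId3ZmZmZmZmZniImZmYiIiIiIiIiJmZmId3ZmZmZmZmZXeIiIiId3d3eIiIiJmZmYh3ZmZmZmZlVXd4h3dmZmZneIiIiJmZmYh3ZlVWZmZVVXd3ZlVERFZ3iJmIiJmZmZiHZlVVVlVVVWZlRDMzRWeJmZmYiImZmZiHZlVVVVVVVVVDMiNFaJqrqpmYiImaqZmHZlVEVVVVVUQzM0V4mrvLqpmIiImaqpmHZVRERVVVVURERniavMy6qZiIiImZqpmHZVRERFVVVVVWeJq7zLupmIiIiIiZqpmHZVQzNEVVVWZ3iaq7qpmIiIiIiIiZmZmHZVQzM0RVVWd4iZmZmIiIiIiIiIiJmZmHZlQzMzREVXd3iIiIiIiIiIiIiHiJmZmHdlQyIjNERHd3d3d3d3eIiIiIh3eImZmHdlQyIiNERGZ3d3d3d3d4iIiHd3d4iZiHdlQyIiM0RGZnd3d3d3d3d3d3d3d3iIiHdlQyIiI0RGZnd3d3d3d3d3d3d3d3iIiHdlQyIRIjRGZnd3d3d3d3d3d3d3d3eIiHZlQyIRIjRGZmd3d3d3d3d3d3d3Zmd3d3ZlQyIREiNGZmd3d3d3d3d3d3d2ZmZ3d3ZlQyIREiM2Zmd3d3d3d3d3d3dmZmZnd3ZlQyIRESM2ZmZ3d3d3d3d3d3ZmZmZmZ2ZlQzIRESI2ZmZnd3d3d3d3d2ZmZmZmZmZlRDIhESIg=="/>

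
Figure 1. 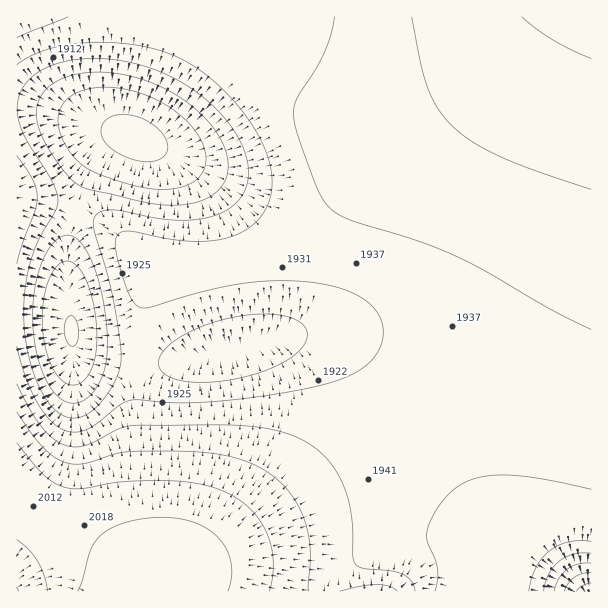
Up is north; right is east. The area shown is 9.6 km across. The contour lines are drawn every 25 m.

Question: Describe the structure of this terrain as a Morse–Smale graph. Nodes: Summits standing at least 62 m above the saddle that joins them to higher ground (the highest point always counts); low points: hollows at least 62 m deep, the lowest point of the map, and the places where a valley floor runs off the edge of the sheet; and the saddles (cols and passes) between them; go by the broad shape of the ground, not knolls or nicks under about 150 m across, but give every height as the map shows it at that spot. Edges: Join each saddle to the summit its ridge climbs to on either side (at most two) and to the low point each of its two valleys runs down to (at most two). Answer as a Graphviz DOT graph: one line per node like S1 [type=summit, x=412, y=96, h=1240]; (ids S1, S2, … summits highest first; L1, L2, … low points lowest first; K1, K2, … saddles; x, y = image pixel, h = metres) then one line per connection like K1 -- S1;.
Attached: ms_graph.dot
graph terrain {
  S1 [type=summit, x=159, y=581, h=2043];
  S2 [type=summit, x=588, y=17, h=2008];
  L1 [type=low, x=591, y=591, h=1784];
  L2 [type=low, x=140, y=138, h=1821];
  L3 [type=low, x=72, y=332, h=1824];
  K1 [type=saddle, x=42, y=512, h=2012];
  K2 [type=saddle, x=417, y=405, h=1932];
  K3 [type=saddle, x=188, y=38, h=1931];
  K4 [type=saddle, x=75, y=209, h=1890];
  K1 -- S1;
  K1 -- L1;
  K1 -- L3;
  K2 -- S1;
  K2 -- S2;
  K2 -- L1;
  K2 -- L2;
  K3 -- S1;
  K3 -- S2;
  K3 -- L2;
  K4 -- S1;
  K4 -- S2;
  K4 -- L2;
  K4 -- L3;
}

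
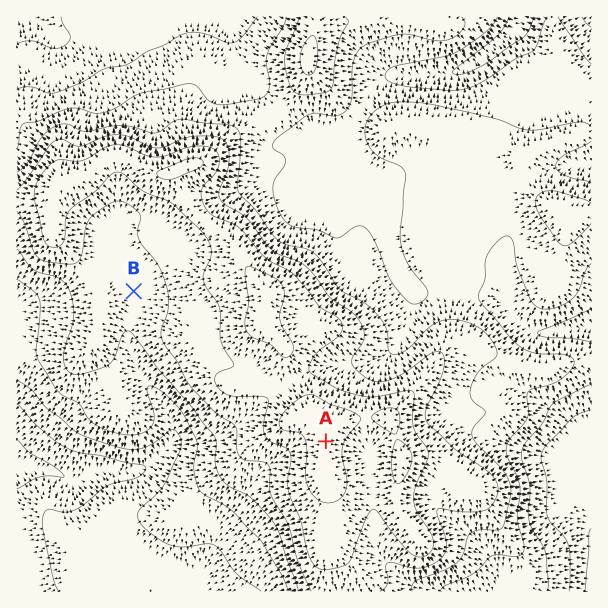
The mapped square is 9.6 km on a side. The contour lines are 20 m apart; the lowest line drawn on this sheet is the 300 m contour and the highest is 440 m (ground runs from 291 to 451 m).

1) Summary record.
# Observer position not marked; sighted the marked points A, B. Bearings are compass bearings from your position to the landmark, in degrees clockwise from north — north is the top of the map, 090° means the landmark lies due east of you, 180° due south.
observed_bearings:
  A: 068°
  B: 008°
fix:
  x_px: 100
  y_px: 533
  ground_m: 335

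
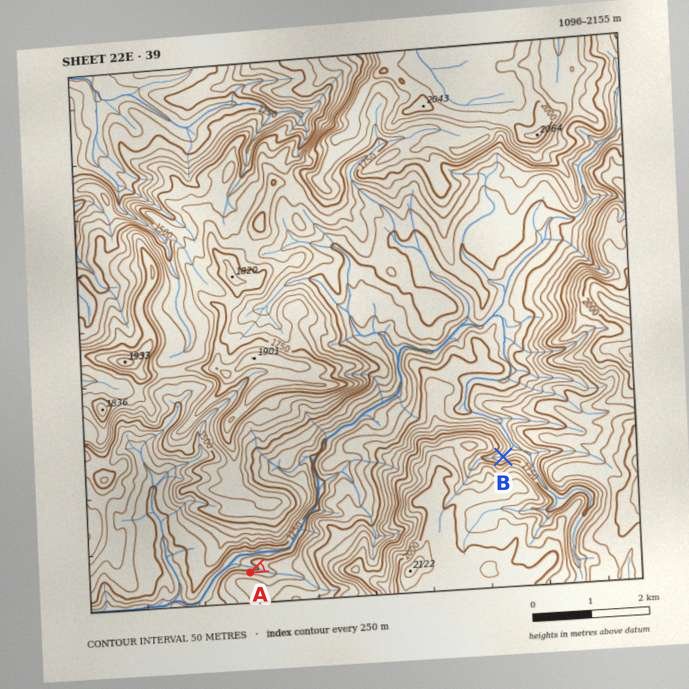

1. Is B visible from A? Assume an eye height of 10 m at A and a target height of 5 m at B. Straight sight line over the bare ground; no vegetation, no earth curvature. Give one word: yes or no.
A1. no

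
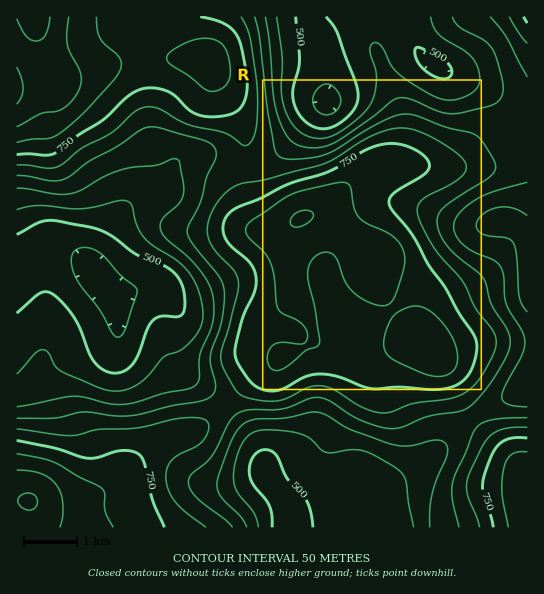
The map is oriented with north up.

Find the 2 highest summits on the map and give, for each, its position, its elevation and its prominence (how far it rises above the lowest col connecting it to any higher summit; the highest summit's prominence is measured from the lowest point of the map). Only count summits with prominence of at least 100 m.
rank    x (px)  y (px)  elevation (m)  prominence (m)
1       29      502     905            230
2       301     218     853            163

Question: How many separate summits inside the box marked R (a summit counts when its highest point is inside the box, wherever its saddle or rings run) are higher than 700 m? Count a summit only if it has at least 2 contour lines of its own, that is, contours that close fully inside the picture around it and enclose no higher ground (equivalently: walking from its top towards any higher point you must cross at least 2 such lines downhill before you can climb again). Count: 1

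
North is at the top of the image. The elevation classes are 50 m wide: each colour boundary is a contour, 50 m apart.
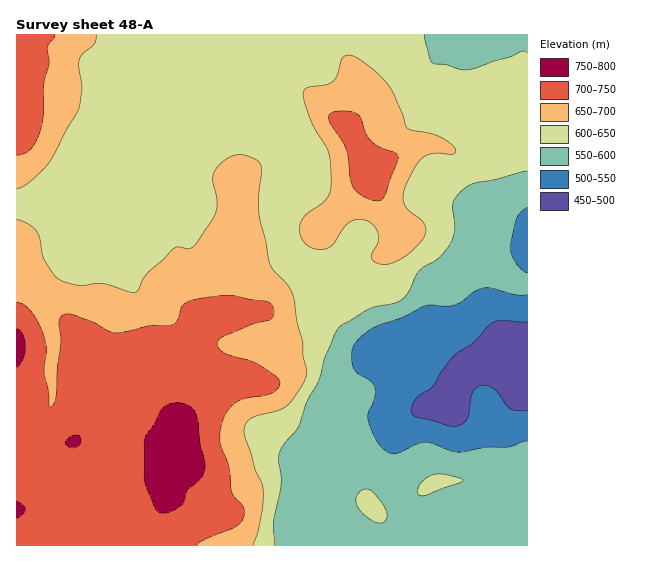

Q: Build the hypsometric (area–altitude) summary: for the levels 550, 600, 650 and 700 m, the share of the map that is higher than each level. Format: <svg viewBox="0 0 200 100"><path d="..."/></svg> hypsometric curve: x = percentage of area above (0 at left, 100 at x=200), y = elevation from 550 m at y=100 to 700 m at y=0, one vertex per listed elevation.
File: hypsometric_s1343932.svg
<svg viewBox="0 0 200 100"><path d="M182 100l-33-33-70-34-36-33"/></svg>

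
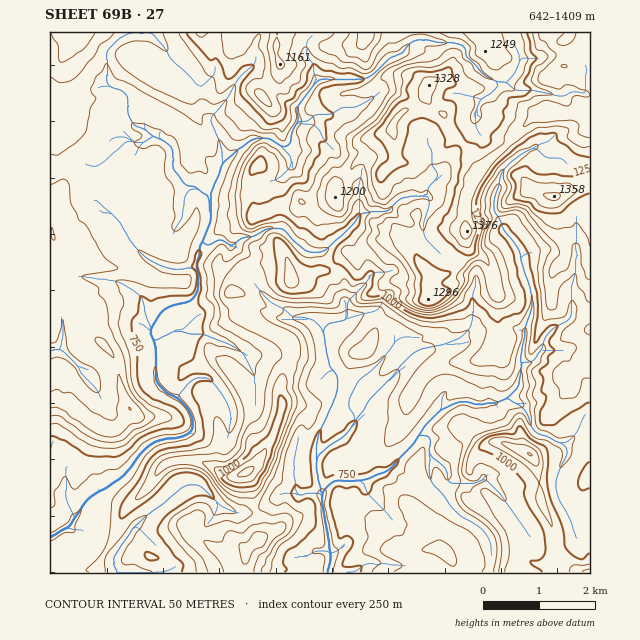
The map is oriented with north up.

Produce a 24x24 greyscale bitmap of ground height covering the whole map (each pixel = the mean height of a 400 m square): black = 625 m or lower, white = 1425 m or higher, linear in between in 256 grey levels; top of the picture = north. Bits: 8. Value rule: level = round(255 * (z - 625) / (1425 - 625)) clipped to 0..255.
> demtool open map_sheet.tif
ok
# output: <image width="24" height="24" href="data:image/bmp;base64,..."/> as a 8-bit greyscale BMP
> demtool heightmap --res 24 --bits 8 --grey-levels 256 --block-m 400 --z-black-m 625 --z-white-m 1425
<image width="24" height="24" href="data:image/bmp;base64,Qk12BgAAAAAAADYEAAAoAAAAGAAAABgAAAABAAgAAAAAAEACAAATCwAAEwsAAAABAAAAAAAAAAAAAAEBAQACAgIAAwMDAAQEBAAFBQUABgYGAAcHBwAICAgACQkJAAoKCgALCwsADAwMAA0NDQAODg4ADw8PABAQEAAREREAEhISABMTEwAUFBQAFRUVABYWFgAXFxcAGBgYABkZGQAaGhoAGxsbABwcHAAdHR0AHh4eAB8fHwAgICAAISEhACIiIgAjIyMAJCQkACUlJQAmJiYAJycnACgoKAApKSkAKioqACsrKwAsLCwALS0tAC4uLgAvLy8AMDAwADExMQAyMjIAMzMzADQ0NAA1NTUANjY2ADc3NwA4ODgAOTk5ADo6OgA7OzsAPDw8AD09PQA+Pj4APz8/AEBAQABBQUEAQkJCAENDQwBEREQARUVFAEZGRgBHR0cASEhIAElJSQBKSkoAS0tLAExMTABNTU0ATk5OAE9PTwBQUFAAUVFRAFJSUgBTU1MAVFRUAFVVVQBWVlYAV1dXAFhYWABZWVkAWlpaAFtbWwBcXFwAXV1dAF5eXgBfX18AYGBgAGFhYQBiYmIAY2NjAGRkZABlZWUAZmZmAGdnZwBoaGgAaWlpAGpqagBra2sAbGxsAG1tbQBubm4Ab29vAHBwcABxcXEAcnJyAHNzcwB0dHQAdXV1AHZ2dgB3d3cAeHh4AHl5eQB6enoAe3t7AHx8fAB9fX0Afn5+AH9/fwCAgIAAgYGBAIKCggCDg4MAhISEAIWFhQCGhoYAh4eHAIiIiACJiYkAioqKAIuLiwCMjIwAjY2NAI6OjgCPj48AkJCQAJGRkQCSkpIAk5OTAJSUlACVlZUAlpaWAJeXlwCYmJgAmZmZAJqamgCbm5sAnJycAJ2dnQCenp4An5+fAKCgoAChoaEAoqKiAKOjowCkpKQApaWlAKampgCnp6cAqKioAKmpqQCqqqoAq6urAKysrACtra0Arq6uAK+vrwCwsLAAsbGxALKysgCzs7MAtLS0ALW1tQC2trYAt7e3ALi4uAC5ubkAurq6ALu7uwC8vLwAvb29AL6+vgC/v78AwMDAAMHBwQDCwsIAw8PDAMTExADFxcUAxsbGAMfHxwDIyMgAycnJAMrKygDLy8sAzMzMAM3NzQDOzs4Az8/PANDQ0ADR0dEA0tLSANPT0wDU1NQA1dXVANbW1gDX19cA2NjYANnZ2QDa2toA29vbANzc3ADd3d0A3t7eAN/f3wDg4OAA4eHhAOLi4gDj4+MA5OTkAOXl5QDm5uYA5+fnAOjo6ADp6ekA6urqAOvr6wDs7OwA7e3tAO7u7gDv7+8A8PDwAPHx8QDy8vIA8/PzAPT09AD19fUA9vb2APf39wD4+PgA+fn5APr6+gD7+/sA/Pz8AP39/QD+/v4A////ABATFRciJj1YZUspIhcrO0tUV1RJaXV/ggsOFhghN1FXYWU/JRwsQUtTVk5HanF+cQ8MFSMcNUo+RU5ILyQ0OkROR0hfbnl7chUQECcuHSU9YkwvJCQsMENDPFZmboJydhwdGBQ4NzhljHQ1KCkpJzM8OFpjdohudSMuOCkcLThDX39DKicsMjI0O1d9kY1qbjpTXVU6KB83SGleNiwpMj4zQE9UaGdzcFpYTls3IyYyRFpuQzAtL0VCNTs7RGSBfFBJTEQdISg0T1RjOjAxMzxLQklRTWaJi0hJUTwcIyxEQkxbRDJDPj1FUWBtYWKAi0hQUTAcHyY6SllbPzI+Rz9KUVhta2t+kElOSS8gHyVFYFlFPTw6RWGMhG55enKMjExNQjMyMSxSZV51c2FdeZfGxZCWinqalVBMRkM8NzBLXGmEeXWAhqDGxKuegICnpFZORTw6OTE4Rmd0Z3KIn7q/wNKXeYSmrVRIQD08ODY7XWttg4h8nbS5y+Cdf6G7uE5BPj89NzM4ZXeBk6qSpKWrutmjtNPdxUdBPj07NTQ0YHJofKKevbyztde/vdPPzEdBOzk4Njo1SW5VaYaju8u/vszVwLy9yFFIOjg3OUBBT1lbZn+ew9HBycLD2tDO41JNPjo9Rk9RZ4V0ZnqDnM7Q0by60Onr7lROQ0VUXl5nd5KKbXeAjrLXzb6wuNTk6WJZTFtgXGR3fYqff4OSkJyzvrC1ss3u8WprV1dXXXiFjpCej5uxqZKToa6/tNLw8w=="/>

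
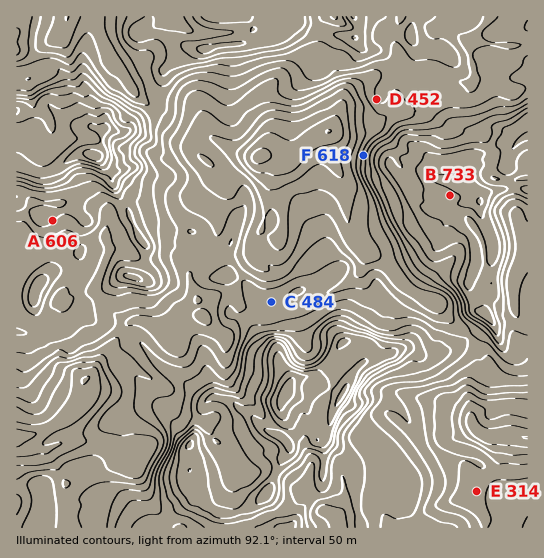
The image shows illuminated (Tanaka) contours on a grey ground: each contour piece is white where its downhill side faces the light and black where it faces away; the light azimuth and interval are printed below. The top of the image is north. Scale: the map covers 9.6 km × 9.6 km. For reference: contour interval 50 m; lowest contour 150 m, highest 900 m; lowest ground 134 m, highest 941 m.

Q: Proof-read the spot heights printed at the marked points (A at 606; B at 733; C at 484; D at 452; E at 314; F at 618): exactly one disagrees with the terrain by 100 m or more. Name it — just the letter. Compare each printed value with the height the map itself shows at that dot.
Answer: F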